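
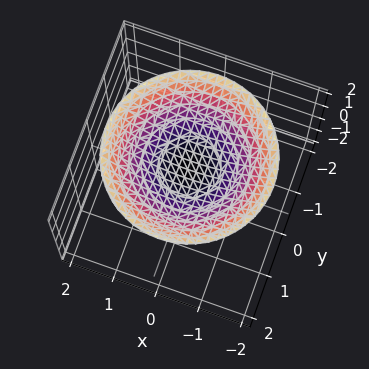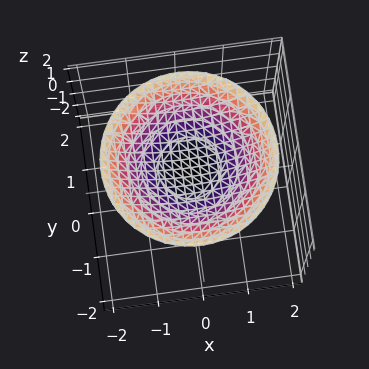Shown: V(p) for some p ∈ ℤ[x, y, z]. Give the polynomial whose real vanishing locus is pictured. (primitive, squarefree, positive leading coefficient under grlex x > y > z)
x^2 + y^2 - 3*z + 3

1. The degree is 2 — a generic line meets the surface in up to 2 points.
2. Symmetries: the z-axis is an axis of rotation, so x and y enter only as x² + y².
3. Checking where it meets the axes: a circular section at z = 2 has radius between 1 and 2; no y-intercept at any integer in the box; it misses every integer gridline on the x-axis; it crosses the z-axis at the gridline z = 1.
4. Matching integer coefficients to the picture gives p.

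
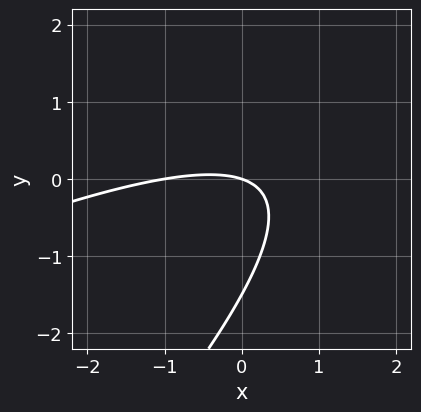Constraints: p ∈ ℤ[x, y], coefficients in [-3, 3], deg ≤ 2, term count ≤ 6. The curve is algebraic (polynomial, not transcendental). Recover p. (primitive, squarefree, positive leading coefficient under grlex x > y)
x^2 - 3*x*y + 2*y^2 + x + 3*y

First, the degree is 2 — no degree-1 curve has this shape.
Next, observable constraints: it meets the y-axis at y = 0 (among the integer gridlines); among the integer gridlines, it crosses the x-axis at x ∈ {-1, 0}.
Finally, the integer polynomial consistent with all of this is the stated p.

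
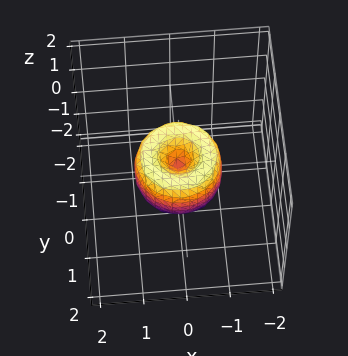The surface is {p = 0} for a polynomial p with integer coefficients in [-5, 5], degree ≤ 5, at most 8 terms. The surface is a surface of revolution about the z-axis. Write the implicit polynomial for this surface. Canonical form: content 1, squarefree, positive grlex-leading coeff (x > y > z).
First, the degree is 4 — the shape is more complex than any degree-3 surface.
Then, by symmetry, the surface is invariant under rotation about z: p = q(x² + y², z).
Next, checking where it meets the axes: one z-axis crossing is at z = 0; among the integer gridlines, it crosses the x-axis at x ∈ {-1, 0, 1}; the y-axis gridline crossings are at y ∈ {-1, 0, 1}.
Finally, assembling these constraints gives the stated polynomial.

2*x^4 + 4*x^2*y^2 + 2*y^4 - 2*x^2 - 2*y^2 + z^2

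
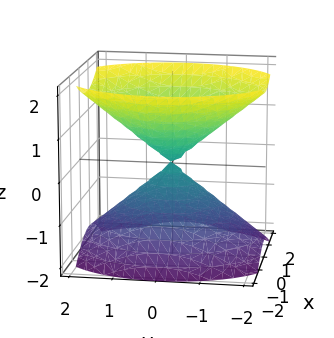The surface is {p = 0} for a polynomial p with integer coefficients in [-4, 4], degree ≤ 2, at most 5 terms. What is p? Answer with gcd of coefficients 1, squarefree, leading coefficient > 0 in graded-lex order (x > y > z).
(a) I count 2 distinct pieces.
(b) deg p = 2.
(c) Symmetries: the z ↦ −z reflection is a symmetry, so z appears only in even powers; the x ↦ −x reflection is a symmetry, so x appears only in even powers; mirror symmetry y ↦ −y ⇒ only even powers of y.
(d) Reading off the gridlines: it meets the y-axis at y = 0 (among the integer gridlines); it meets the z-axis at z = 0 (among the integer gridlines).
(e) Together with the visible shape, these determine p as stated.

3*x^2 + 2*y^2 - 3*z^2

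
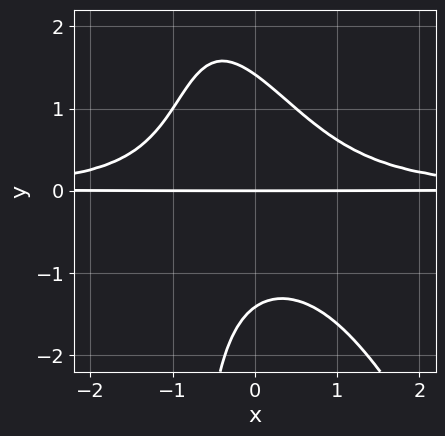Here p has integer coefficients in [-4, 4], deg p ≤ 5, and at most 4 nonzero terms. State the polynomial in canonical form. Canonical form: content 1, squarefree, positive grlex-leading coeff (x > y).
2*x^2*y^2 + x*y^3 + y^3 - 2*y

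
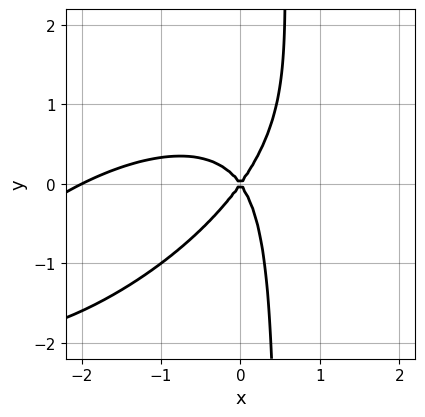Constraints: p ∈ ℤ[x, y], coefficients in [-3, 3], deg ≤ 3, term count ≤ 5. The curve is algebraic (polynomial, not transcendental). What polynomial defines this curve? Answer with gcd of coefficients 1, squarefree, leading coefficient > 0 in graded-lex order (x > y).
x^3 - 2*x^2*y + 2*x*y^2 + 2*x^2 - y^2

(a) deg p = 3. No degree-2 curve has this shape.
(b) Checking where it meets the axes: the x-axis gridline crossings are at x ∈ {-2, 0}; one y-axis crossing is at y = 0.
(c) Assembling these constraints gives the stated polynomial.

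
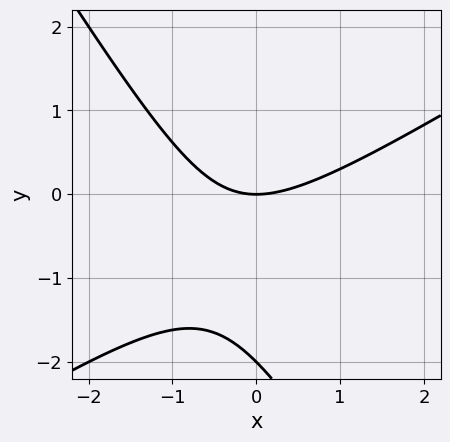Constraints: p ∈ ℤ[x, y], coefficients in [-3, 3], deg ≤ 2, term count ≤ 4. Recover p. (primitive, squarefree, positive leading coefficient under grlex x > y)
x^2 - x*y - y^2 - 2*y

First, deg p = 2. No degree-1 curve has this shape.
Next, against the integer gridlines: among the integer gridlines, it crosses the y-axis at y ∈ {-2, 0}; it crosses the x-axis at the gridline x = 0.
Finally, assembling these constraints gives the stated polynomial.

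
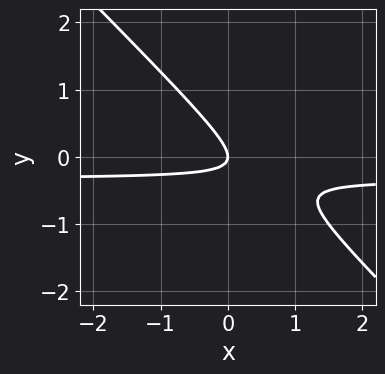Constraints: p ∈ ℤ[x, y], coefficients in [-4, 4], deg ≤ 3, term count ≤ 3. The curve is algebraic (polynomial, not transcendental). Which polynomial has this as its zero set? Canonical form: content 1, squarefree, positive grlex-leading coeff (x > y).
1. deg p = 2. No degree-1 curve has this shape.
2. Checking where it meets the axes: one y-axis crossing is at y = 0; it crosses the x-axis at the gridline x = 0.
3. Putting this together gives p.

3*x*y + 3*y^2 + x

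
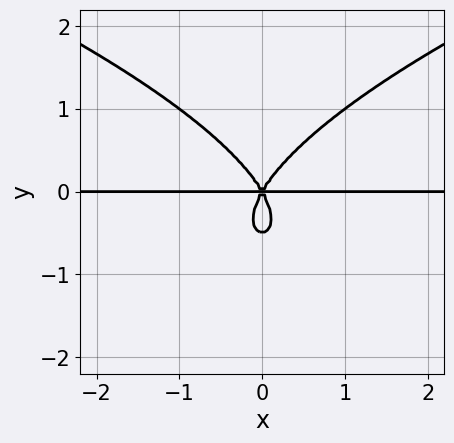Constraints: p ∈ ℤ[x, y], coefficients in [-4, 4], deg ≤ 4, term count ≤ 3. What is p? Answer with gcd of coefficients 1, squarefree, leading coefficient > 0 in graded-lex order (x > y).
2*y^4 - 3*x^2*y + y^3

(a) deg p = 4.
(b) Symmetries: mirror symmetry x ↦ −x ⇒ only even powers of x.
(c) Observable constraints: one y-axis crossing is at y = 0; every point of the x-axis in the box is on the curve.
(d) These observations pin down the coefficients.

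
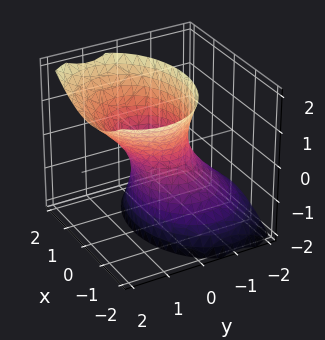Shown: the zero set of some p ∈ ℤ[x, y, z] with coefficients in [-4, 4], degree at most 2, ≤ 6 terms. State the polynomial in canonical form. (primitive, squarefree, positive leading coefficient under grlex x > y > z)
(a) Degree: the shape is more complex than any degree-1 surface, so deg p = 2.
(b) Observable constraints: the x-axis gridline crossings are at x ∈ {-1, 1}; the surface avoids every integer z-axis point in the box.
(c) Together with the visible shape, these determine p as stated.

2*x^2 + 3*y^2 - 3*y*z - z^2 - 2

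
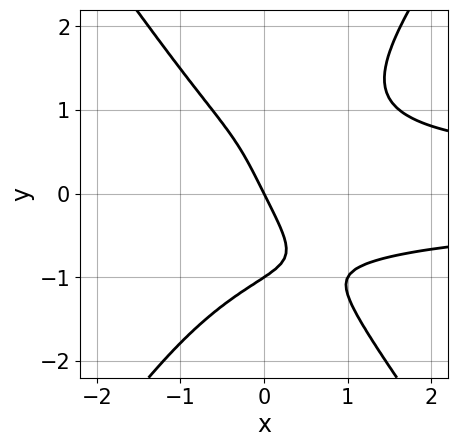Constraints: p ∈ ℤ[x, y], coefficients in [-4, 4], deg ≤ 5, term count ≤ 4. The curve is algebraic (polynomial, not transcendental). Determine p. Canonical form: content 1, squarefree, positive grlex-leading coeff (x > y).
2*x^2*y^2 - y^4 - 2*x - y

(a) The degree is 4 — the shape is more complex than any degree-3 curve.
(b) Reading off the gridlines: it meets the x-axis at x = 0 (among the integer gridlines); the y-axis gridline crossings are at y ∈ {-1, 0}.
(c) Matching integer coefficients to the picture gives p.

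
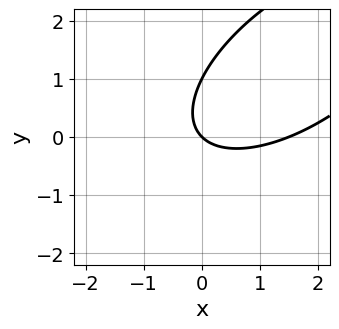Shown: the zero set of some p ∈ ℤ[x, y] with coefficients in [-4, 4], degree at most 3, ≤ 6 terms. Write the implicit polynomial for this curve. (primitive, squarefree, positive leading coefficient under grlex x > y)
First, the degree is 2 — the shape is more complex than any degree-1 curve.
Next, from the visible intercepts: the y-axis gridline crossings are at y ∈ {0, 1}; it meets the x-axis at x = 0 (among the integer gridlines).
Finally, matching integer coefficients to the picture gives p.

2*x^2 - 3*x*y + 3*y^2 - 3*x - 3*y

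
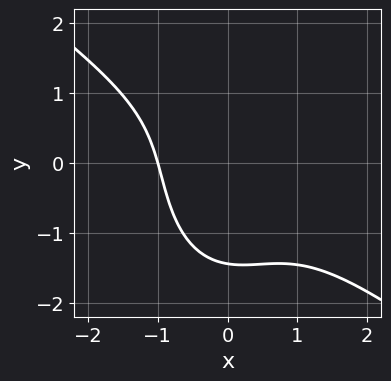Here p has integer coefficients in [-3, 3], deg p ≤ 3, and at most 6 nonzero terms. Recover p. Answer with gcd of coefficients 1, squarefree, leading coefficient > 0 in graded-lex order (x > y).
2*x^3 + 2*x^2*y + y^3 + x + 3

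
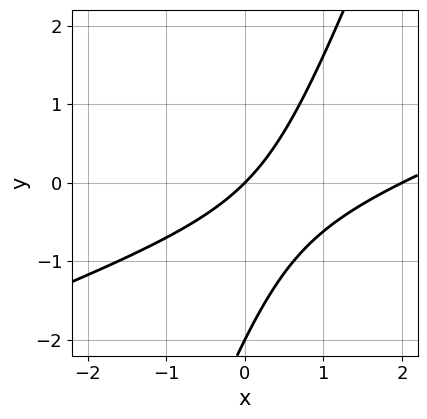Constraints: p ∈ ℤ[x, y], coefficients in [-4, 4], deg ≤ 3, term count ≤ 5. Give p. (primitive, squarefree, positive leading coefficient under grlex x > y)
x^2 - 3*x*y + y^2 - 2*x + 2*y

First, deg p = 2. A generic line meets the curve in up to 2 points.
Then, reading off the gridlines: the x-axis gridline crossings are at x ∈ {0, 2}; among the integer gridlines, it crosses the y-axis at y ∈ {-2, 0}.
Finally, putting this together gives p.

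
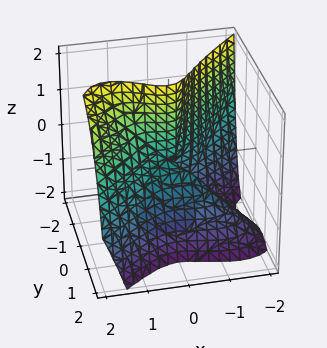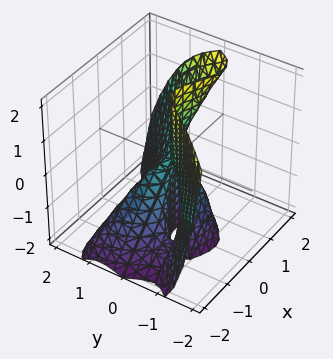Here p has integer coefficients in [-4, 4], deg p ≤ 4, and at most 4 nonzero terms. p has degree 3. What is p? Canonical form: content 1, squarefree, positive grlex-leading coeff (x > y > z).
First, the degree is 3 — the shape is more complex than any degree-2 surface.
Next, from the axis intercepts and sections: it crosses the y-axis at the gridline y = 0; it meets the x-axis at x = 0 (among the integer gridlines); the visible z-axis segment lies entirely on the surface.
Finally, these observations pin down the coefficients.

2*x^3 - 2*x^2*z - 3*y^3 - 2*y*z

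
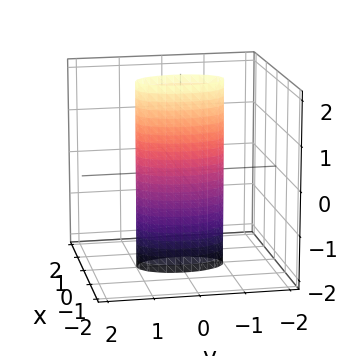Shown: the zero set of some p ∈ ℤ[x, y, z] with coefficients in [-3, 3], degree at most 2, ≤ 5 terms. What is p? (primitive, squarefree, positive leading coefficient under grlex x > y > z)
3*x^2 + y^2 - 1

First, degree: constant cross-section along one axis; a quadric, so deg p = 2.
Then, symmetries: it's symmetric under x → −x, forcing even powers of x; mirror symmetry z ↦ −z ⇒ only even powers of z; the y ↦ −y reflection is a symmetry, so y appears only in even powers.
Then, from the axis intercepts and sections: among the integer gridlines, it crosses the y-axis at y ∈ {-1, 1}; no z-intercept at any integer in the box.
Finally, assembling these constraints gives the stated polynomial.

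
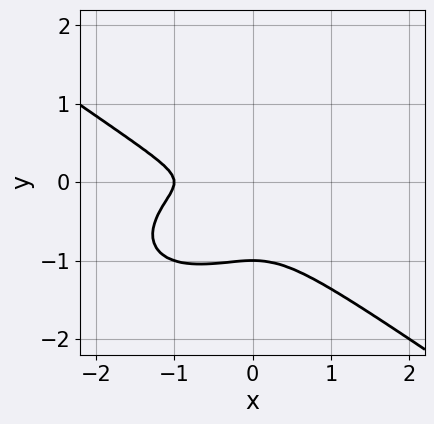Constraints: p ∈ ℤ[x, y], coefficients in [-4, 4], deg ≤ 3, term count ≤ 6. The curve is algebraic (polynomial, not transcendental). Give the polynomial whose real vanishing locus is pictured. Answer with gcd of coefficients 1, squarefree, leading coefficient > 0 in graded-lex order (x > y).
1. Degree: a generic line meets the curve in up to 3 points, so deg p = 3.
2. Observable constraints: one y-axis crossing is at y = -1; it meets the x-axis at x = -1 (among the integer gridlines).
3. Putting this together gives p.

x^3 + 3*y^3 + x^2 + 3*y^2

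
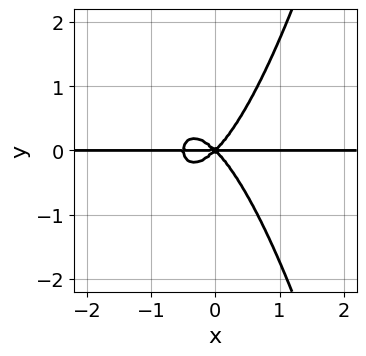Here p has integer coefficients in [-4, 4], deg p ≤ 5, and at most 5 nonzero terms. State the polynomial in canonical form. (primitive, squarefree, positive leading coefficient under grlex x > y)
(a) Degree: a generic line meets the curve in up to 4 points, so deg p = 4.
(b) Against the integer gridlines: one y-axis crossing is at y = 0; every point of the x-axis in the box is on the curve.
(c) The integer polynomial consistent with all of this is the stated p.

2*x^3*y + x^2*y - y^3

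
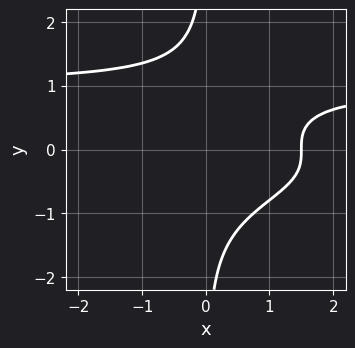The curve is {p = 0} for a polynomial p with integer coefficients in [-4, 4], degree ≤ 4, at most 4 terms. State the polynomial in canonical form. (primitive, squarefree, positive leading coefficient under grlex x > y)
First, deg p = 4.
Next, against the integer gridlines: it misses every integer gridline on the y-axis.
Finally, fitting integer coefficients to these (and the overall shape) gives p.

2*x*y^3 - 2*x + 3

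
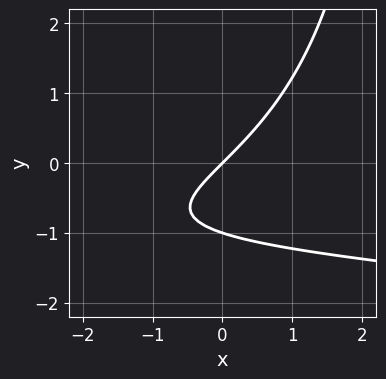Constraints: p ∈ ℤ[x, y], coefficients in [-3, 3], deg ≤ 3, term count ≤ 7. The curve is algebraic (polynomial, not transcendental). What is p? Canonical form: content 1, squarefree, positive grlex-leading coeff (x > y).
x*y^2 + 3*x*y - 3*y^2 + 3*x - 3*y

First, deg p = 3. No degree-2 curve has this shape.
Next, from the axis intercepts and sections: the y-axis gridline crossings are at y ∈ {-1, 0}; one x-axis crossing is at x = 0.
Finally, these observations pin down the coefficients.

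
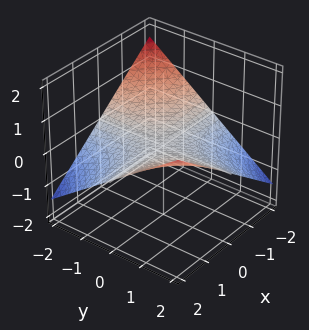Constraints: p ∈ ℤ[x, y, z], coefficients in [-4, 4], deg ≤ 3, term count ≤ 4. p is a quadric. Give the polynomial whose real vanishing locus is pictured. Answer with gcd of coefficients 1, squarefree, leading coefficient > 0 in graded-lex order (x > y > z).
First, deg p = 2. A hyperbolic paraboloid; a quadric.
Next, from the axis intercepts and sections: every point of the x-axis in the box is on the surface; every point of the y-axis in the box is on the surface.
Finally, solving for integer coefficients yields p as stated.

x*y - 3*z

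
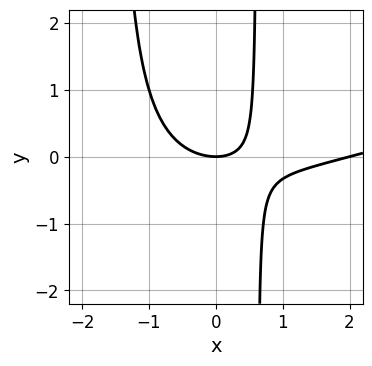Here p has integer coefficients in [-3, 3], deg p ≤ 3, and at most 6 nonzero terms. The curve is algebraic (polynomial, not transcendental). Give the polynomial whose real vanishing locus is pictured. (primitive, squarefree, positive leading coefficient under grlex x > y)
First, degree: the shape is more complex than any degree-2 curve, so deg p = 3.
Then, against the integer gridlines: the x-axis gridline crossings are at x ∈ {0, 2}; one y-axis crossing is at y = 0.
Finally, putting this together gives p.

x^3 - 3*x^2*y - 2*x^2 - 3*x*y + 3*y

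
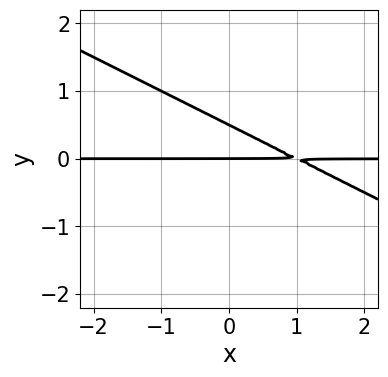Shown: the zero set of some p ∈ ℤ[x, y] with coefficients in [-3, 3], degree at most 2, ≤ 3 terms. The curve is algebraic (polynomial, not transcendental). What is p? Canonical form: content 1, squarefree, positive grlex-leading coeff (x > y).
(a) deg p = 2. The shape is more complex than any degree-1 curve.
(b) Observable constraints: the visible x-axis segment lies entirely on the curve; one y-axis crossing is at y = 0.
(c) Putting this together gives p.

x*y + 2*y^2 - y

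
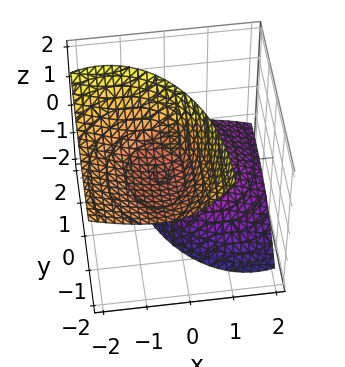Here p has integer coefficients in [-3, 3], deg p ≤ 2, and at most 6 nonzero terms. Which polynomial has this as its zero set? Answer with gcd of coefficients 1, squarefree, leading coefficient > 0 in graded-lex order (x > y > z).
There are 2 components. Treating them together as one polynomial.
The degree is 2 — no degree-1 surface has this shape.
From the visible intercepts: the z-axis gridline crossings are at z ∈ {-1, 1}; the surface avoids every integer y-axis point in the box.
Putting this together gives p.

2*x^2 + 3*x*z + y^2 + 2*y*z - z^2 + 1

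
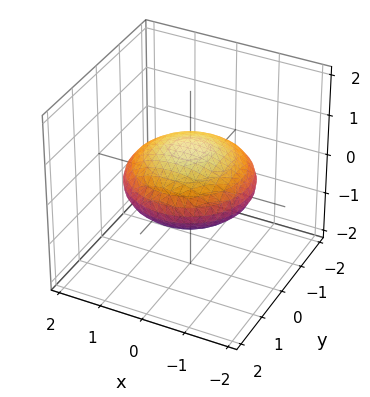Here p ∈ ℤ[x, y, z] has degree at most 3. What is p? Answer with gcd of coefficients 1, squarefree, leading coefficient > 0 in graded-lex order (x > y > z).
x^2 + y^2 + 3*z^2 - 2

(a) The degree is 2 — a closed, bounded, convex surface; a quadric.
(b) Symmetries: rotational symmetry about the z-axis ⇒ p depends on x, y only through x² + y²; the z ↦ −z reflection is a symmetry, so z appears only in even powers.
(c) Observable constraints: a circular section at z = 0 has radius between 1 and 2.
(d) Matching integer coefficients to the picture gives p.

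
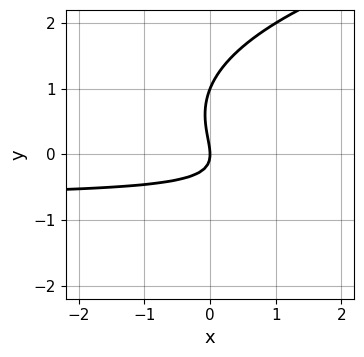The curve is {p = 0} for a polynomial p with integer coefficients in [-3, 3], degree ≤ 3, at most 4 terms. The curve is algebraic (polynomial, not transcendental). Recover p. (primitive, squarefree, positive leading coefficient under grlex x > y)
2*y^3 - 3*x*y - 2*y^2 - 2*x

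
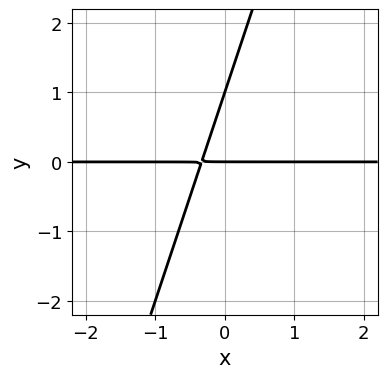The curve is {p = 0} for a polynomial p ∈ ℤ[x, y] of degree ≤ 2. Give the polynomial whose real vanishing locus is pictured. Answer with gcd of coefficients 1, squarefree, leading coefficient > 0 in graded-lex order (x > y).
(a) The degree is 2 — the shape is more complex than any degree-1 curve.
(b) From the visible intercepts: among the integer gridlines, it crosses the y-axis at y ∈ {0, 1}; the visible x-axis segment lies entirely on the curve.
(c) The integer polynomial consistent with all of this is the stated p.

3*x*y - y^2 + y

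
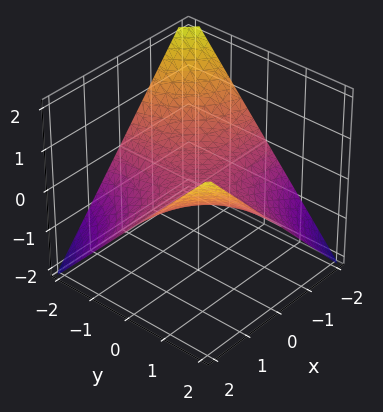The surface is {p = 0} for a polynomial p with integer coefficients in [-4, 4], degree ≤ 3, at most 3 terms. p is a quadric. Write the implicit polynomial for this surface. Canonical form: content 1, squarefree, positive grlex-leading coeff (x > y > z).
First, the degree is 2 — a hyperbolic paraboloid; a quadric.
Then, from the axis intercepts and sections: every point of the x-axis in the box is on the surface; it meets the z-axis at z = 0 (among the integer gridlines).
Finally, putting this together gives p.

x*y - 2*z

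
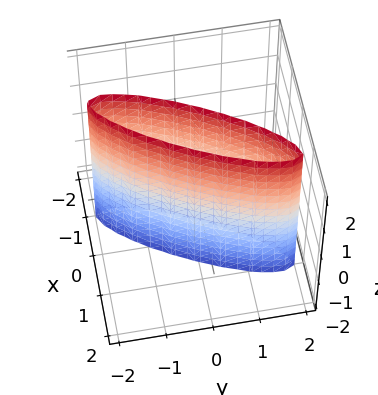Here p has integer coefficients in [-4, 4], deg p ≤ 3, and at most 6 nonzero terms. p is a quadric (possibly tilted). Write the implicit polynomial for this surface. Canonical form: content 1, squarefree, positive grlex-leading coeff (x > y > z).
1. deg p = 2.
2. From the visible intercepts: the surface avoids every integer z-axis point in the box; among the integer gridlines, it crosses the y-axis at y ∈ {-1, 1}.
3. Assembling these constraints gives the stated polynomial.

3*x^2 - 3*x*y + y^2 - 1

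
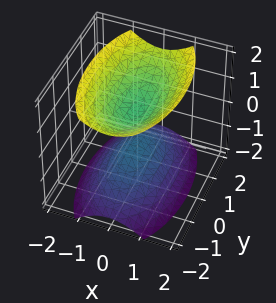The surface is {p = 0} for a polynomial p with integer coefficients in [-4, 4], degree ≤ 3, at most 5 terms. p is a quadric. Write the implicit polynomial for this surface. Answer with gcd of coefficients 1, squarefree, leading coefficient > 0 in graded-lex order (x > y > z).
3*x^2 + y^2 - 2*z^2 + 1

I count 2 distinct pieces.
deg p = 2.
Symmetries: the y ↦ −y reflection is a symmetry, so y appears only in even powers; the x ↦ −x reflection is a symmetry, so x appears only in even powers; the z ↦ −z reflection is a symmetry, so z appears only in even powers.
Against the integer gridlines: no x-intercept at any integer in the box; it misses every integer gridline on the y-axis.
Putting this together gives p.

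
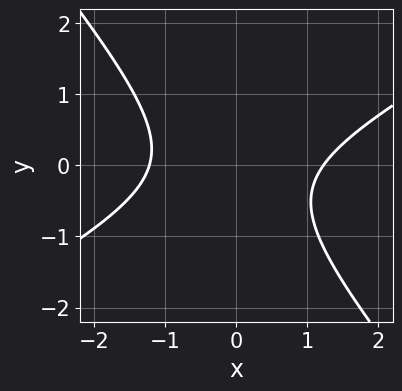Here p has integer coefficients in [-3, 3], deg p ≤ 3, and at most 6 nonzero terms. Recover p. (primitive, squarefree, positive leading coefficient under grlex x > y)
2*x^2 - 2*x*y - 3*y^2 - y - 3

First, degree: no degree-1 curve has this shape, so deg p = 2.
Then, checking where it meets the axes: it misses every integer gridline on the y-axis.
Finally, together with the visible shape, these determine p as stated.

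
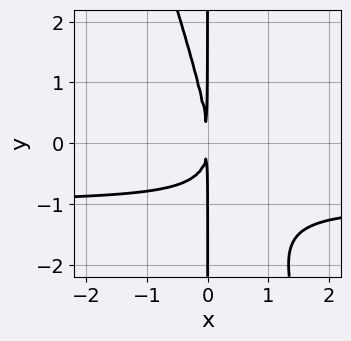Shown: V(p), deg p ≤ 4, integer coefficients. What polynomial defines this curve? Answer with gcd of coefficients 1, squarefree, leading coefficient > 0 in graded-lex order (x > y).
3*x^2*y + x*y^2 + 3*x^2

First, degree: no degree-2 curve has this shape, so deg p = 3.
Then, against the integer gridlines: every point of the y-axis in the box is on the curve.
Finally, fitting integer coefficients to these (and the overall shape) gives p.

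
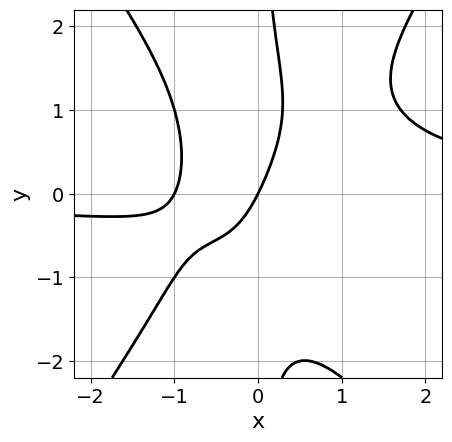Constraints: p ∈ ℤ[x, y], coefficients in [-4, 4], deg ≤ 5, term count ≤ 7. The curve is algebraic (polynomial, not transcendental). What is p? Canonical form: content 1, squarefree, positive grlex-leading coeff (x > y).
(a) deg p = 4.
(b) Observable constraints: one y-axis crossing is at y = 0; among the integer gridlines, it crosses the x-axis at x ∈ {-1, 0}.
(c) Together with the visible shape, these determine p as stated.

2*x^3*y - x*y^3 - 2*x^2 - 2*x + y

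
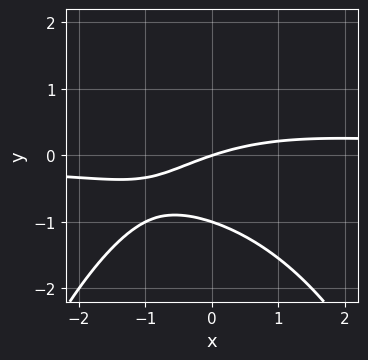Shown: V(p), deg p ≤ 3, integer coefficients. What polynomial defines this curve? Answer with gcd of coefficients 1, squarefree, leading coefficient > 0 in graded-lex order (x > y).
x^2*y + 3*y^2 - x + 3*y

(a) deg p = 3. The shape is more complex than any degree-2 curve.
(b) From the visible intercepts: one x-axis crossing is at x = 0; among the integer gridlines, it crosses the y-axis at y ∈ {-1, 0}.
(c) Together with the visible shape, these determine p as stated.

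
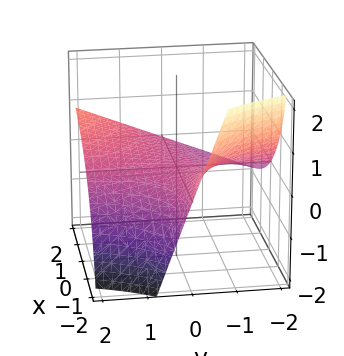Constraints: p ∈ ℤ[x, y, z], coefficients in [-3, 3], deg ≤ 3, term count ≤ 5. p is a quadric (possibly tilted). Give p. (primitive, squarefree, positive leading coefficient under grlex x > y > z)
The degree is 2 — a generic line meets the surface in up to 2 points.
Observable constraints: the visible y-axis segment lies entirely on the surface; it meets the z-axis at z = 0 (among the integer gridlines); the visible x-axis segment lies entirely on the surface.
Together with the visible shape, these determine p as stated.

x*y - x*z - 3*z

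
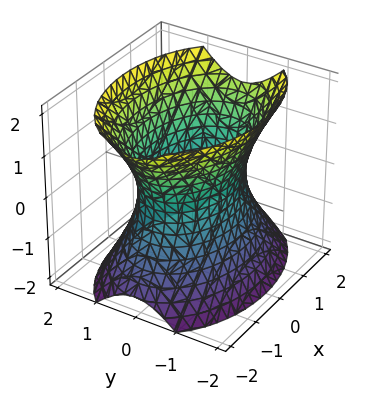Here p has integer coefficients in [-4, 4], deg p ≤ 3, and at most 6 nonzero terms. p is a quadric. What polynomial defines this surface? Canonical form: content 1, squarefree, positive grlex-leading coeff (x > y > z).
x^2 + 2*y^2 - z^2 - 2

(a) The degree is 2 — an hourglass — one-sheet hyperboloid; a quadric.
(b) Symmetries: the y ↦ −y reflection is a symmetry, so y appears only in even powers; mirror symmetry x ↦ −x ⇒ only even powers of x; the z ↦ −z reflection is a symmetry, so z appears only in even powers.
(c) Reading off the gridlines: it misses every integer gridline on the z-axis; among the integer gridlines, it crosses the y-axis at y ∈ {-1, 1}.
(d) Together with the visible shape, these determine p as stated.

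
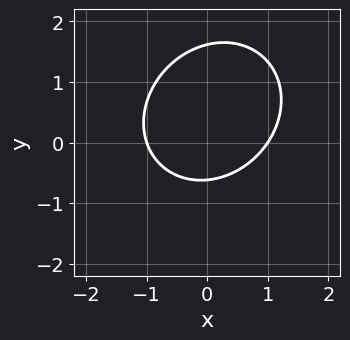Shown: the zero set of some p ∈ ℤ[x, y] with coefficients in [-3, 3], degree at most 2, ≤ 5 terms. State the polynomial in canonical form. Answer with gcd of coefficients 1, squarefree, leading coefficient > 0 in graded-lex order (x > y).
3*x^2 - x*y + 3*y^2 - 3*y - 3

First, degree: the shape is more complex than any degree-1 curve, so deg p = 2.
Next, against the integer gridlines: among the integer gridlines, it crosses the x-axis at x ∈ {-1, 1}.
Finally, these observations pin down the coefficients.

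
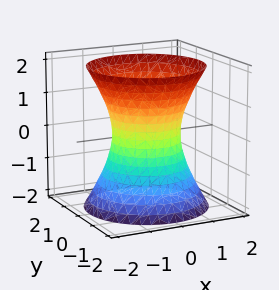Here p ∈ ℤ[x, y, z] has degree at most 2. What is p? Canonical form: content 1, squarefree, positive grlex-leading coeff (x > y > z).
First, deg p = 2. One connected sheet with a waist; a quadric.
Then, symmetries: rotational symmetry about the z-axis ⇒ p depends on x, y only through x² + y²; it's symmetric under z → −z, forcing even powers of z.
Next, checking where it meets the axes: no z-intercept at any integer in the box; among the integer gridlines, it crosses the x-axis at x ∈ {-1, 1}.
Finally, assembling these constraints gives the stated polynomial. Check: (0, 1, 0) on the y-axis lies on the surface, and p(0, 1, 0) = 0. ✓

2*x^2 + 2*y^2 - z^2 - 2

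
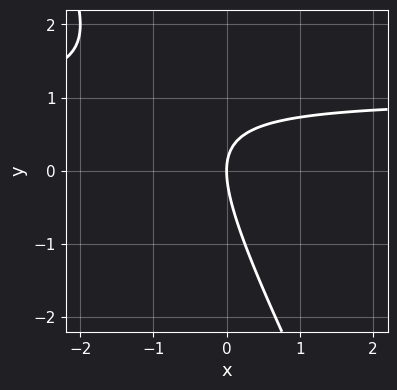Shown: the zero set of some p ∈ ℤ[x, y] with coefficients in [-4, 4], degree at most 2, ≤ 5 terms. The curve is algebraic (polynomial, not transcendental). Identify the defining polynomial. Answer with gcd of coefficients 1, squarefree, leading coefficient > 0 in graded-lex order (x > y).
Degree: no degree-1 curve has this shape, so deg p = 2.
From the visible intercepts: one x-axis crossing is at x = 0; it crosses the y-axis at the gridline y = 0.
These observations pin down the coefficients.

2*x*y + y^2 - 2*x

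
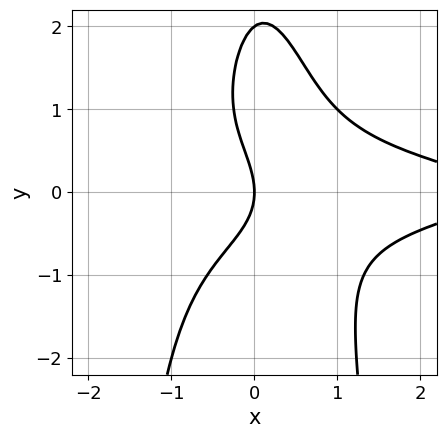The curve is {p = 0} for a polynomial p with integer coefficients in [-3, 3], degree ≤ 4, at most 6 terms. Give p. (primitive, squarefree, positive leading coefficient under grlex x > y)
3*x^2*y^2 + y^3 + x^2 - 2*y^2 - 3*x

(a) The degree is 4 — the shape is more complex than any degree-3 curve.
(b) From the axis intercepts and sections: one x-axis crossing is at x = 0; among the integer gridlines, it crosses the y-axis at y ∈ {0, 2}.
(c) Fitting integer coefficients to these (and the overall shape) gives p.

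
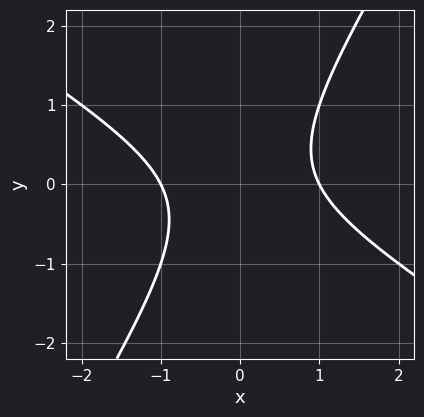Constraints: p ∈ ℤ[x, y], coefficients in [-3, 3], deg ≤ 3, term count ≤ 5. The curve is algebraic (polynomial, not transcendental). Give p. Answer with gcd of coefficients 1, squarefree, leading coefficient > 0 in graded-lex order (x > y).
First, the degree is 2 — a generic line meets the curve in up to 2 points.
Then, from the axis intercepts and sections: it misses every integer gridline on the y-axis; the x-axis gridline crossings are at x ∈ {-1, 1}.
Finally, fitting integer coefficients to these (and the overall shape) gives p.

x^2 + x*y - y^2 - 1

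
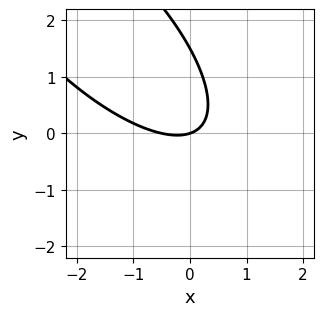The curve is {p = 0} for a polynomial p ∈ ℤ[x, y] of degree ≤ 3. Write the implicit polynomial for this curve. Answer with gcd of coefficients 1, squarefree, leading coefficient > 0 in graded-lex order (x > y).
2*x^2 + 3*x*y + 2*y^2 + x - 3*y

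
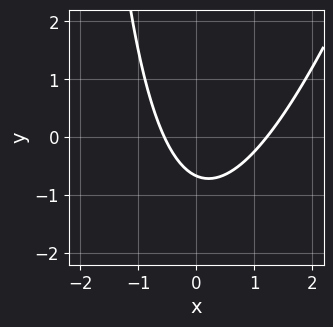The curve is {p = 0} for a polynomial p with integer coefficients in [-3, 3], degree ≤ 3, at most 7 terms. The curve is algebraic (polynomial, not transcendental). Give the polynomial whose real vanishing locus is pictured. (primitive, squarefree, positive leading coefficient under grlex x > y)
(a) The degree is 2 — the shape is more complex than any degree-1 curve.
(b) Putting this together gives p.

3*x^2 - x*y - 2*x - 3*y - 2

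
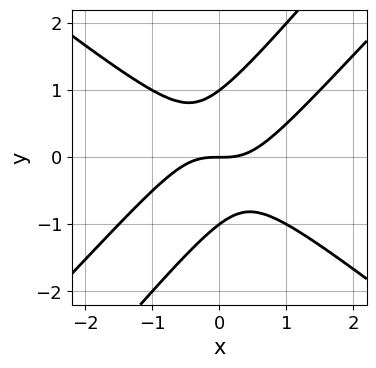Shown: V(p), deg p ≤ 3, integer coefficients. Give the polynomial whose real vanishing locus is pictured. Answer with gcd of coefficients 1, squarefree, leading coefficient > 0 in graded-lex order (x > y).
2*x^3 - x^2*y - 3*x*y^2 + 2*y^3 - 2*y

First, deg p = 3.
Then, checking where it meets the axes: among the integer gridlines, it crosses the y-axis at y ∈ {-1, 0, 1}; it crosses the x-axis at the gridline x = 0.
Finally, fitting integer coefficients to these (and the overall shape) gives p.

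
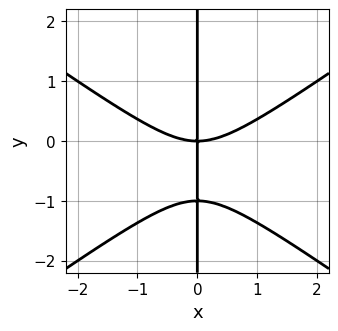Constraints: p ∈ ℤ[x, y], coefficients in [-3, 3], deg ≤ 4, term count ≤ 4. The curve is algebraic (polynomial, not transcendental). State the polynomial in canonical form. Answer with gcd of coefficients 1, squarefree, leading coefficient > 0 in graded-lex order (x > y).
deg p = 3. The shape is more complex than any degree-2 curve.
Observable constraints: one x-axis crossing is at x = 0; the visible y-axis segment lies entirely on the curve.
These observations pin down the coefficients.

x^3 - 2*x*y^2 - 2*x*y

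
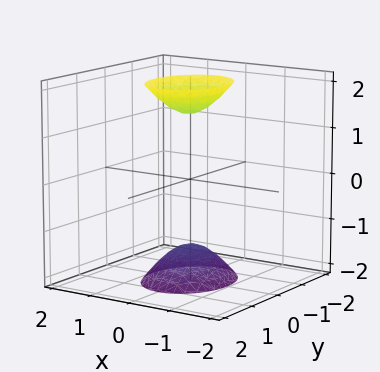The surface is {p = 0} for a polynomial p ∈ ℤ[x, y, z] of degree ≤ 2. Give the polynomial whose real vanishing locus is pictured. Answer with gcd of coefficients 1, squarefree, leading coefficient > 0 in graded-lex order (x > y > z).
3*x^2 + 2*y^2 - z^2 + 2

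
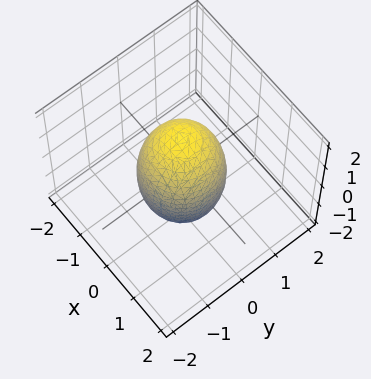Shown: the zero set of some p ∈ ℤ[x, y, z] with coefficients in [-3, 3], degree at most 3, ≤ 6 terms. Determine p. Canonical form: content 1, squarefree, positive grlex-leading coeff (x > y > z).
(a) The degree is 2 — bounded and convex; a quadric.
(b) By symmetry, every cross-section ⟂ z is a circle, so x, y appear only via x² + y²; mirror symmetry z ↦ −z ⇒ only even powers of z.
(c) Checking where it meets the axes: the y-axis gridline crossings are at y ∈ {-1, 1}; a circular section at z = 1 has radius between 0 and 1; among the integer gridlines, it crosses the x-axis at x ∈ {-1, 1}.
(d) Assembling these constraints gives the stated polynomial.

3*x^2 + 3*y^2 + z^2 - 3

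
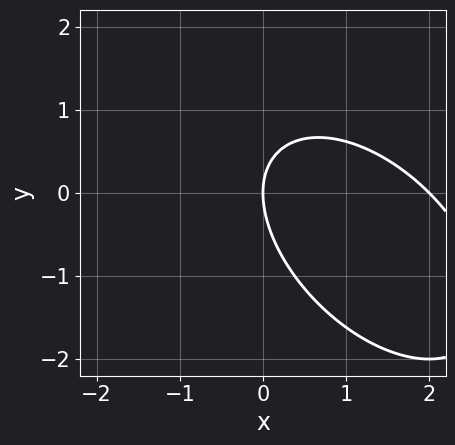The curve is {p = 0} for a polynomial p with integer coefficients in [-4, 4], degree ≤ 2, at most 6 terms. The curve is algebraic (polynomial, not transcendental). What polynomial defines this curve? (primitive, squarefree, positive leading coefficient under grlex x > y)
x^2 + x*y + y^2 - 2*x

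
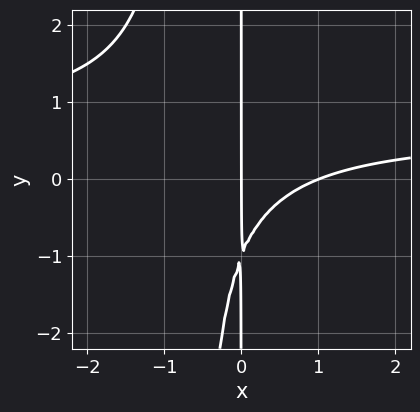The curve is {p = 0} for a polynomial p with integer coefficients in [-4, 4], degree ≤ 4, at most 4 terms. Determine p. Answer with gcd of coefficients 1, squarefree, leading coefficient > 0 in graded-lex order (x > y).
First, the degree is 3 — a generic line meets the curve in up to 3 points.
Next, from the visible intercepts: the x-axis gridline crossings are at x ∈ {0, 1}; the visible y-axis segment lies entirely on the curve.
Finally, the integer polynomial consistent with all of this is the stated p.

3*x^2*y - 2*x^2 + 2*x*y + 2*x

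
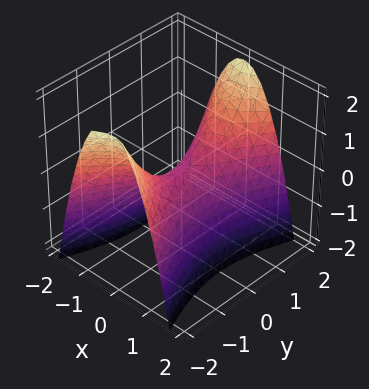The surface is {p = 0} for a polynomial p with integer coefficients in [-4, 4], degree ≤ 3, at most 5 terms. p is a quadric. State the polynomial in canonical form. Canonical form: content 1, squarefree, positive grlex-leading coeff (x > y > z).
3*x^2 - y^2 + 2*z

1. deg p = 2. A hyperbolic paraboloid; a quadric.
2. Symmetries: the y ↦ −y reflection is a symmetry, so y appears only in even powers; it's symmetric under x → −x, forcing even powers of x.
3. Checking where it meets the axes: it crosses the y-axis at the gridline y = 0; it meets the x-axis at x = 0 (among the integer gridlines); it crosses the z-axis at the gridline z = 0.
4. Putting this together gives p.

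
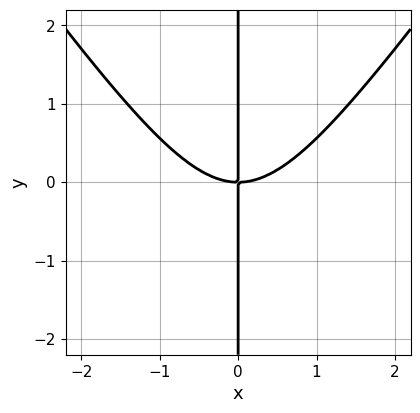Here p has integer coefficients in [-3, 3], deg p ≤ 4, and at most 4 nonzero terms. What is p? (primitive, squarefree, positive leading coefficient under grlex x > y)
1. deg p = 3.
2. Checking where it meets the axes: the visible y-axis segment lies entirely on the curve; it meets the x-axis at x = 0 (among the integer gridlines).
3. Putting this together gives p.

2*x^3 - x*y^2 - 3*x*y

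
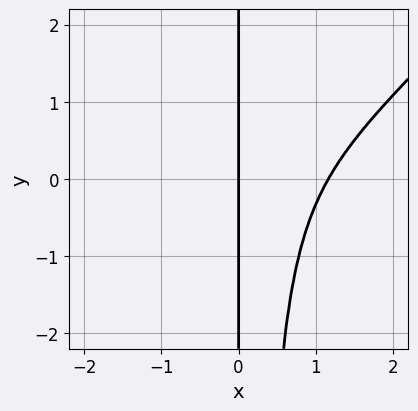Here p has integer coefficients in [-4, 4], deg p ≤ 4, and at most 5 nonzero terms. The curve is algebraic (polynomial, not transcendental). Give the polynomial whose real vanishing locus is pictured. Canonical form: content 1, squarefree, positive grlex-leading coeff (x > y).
1. The degree is 4 — no degree-3 curve has this shape.
2. Reading off the gridlines: one x-axis crossing is at x = 0; the visible y-axis segment lies entirely on the curve.
3. The integer polynomial consistent with all of this is the stated p.

3*x^4 - 3*x^3*y - 3*x^3 + 2*x^2 - 3*x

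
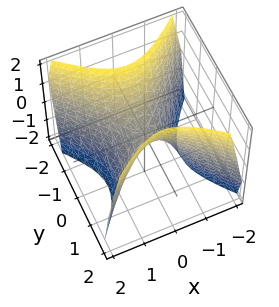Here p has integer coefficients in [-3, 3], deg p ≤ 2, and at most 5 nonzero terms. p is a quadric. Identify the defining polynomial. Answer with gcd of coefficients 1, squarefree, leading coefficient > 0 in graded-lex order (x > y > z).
1. The degree is 2 — a hyperbolic paraboloid; a quadric.
2. Symmetries: the x ↦ −x reflection is a symmetry, so x appears only in even powers; mirror symmetry y ↦ −y ⇒ only even powers of y.
3. Observable constraints: it crosses the x-axis at the gridline x = 0; one y-axis crossing is at y = 0; it crosses the z-axis at the gridline z = 0.
4. Putting this together gives p.

3*x^2 - 3*y^2 + 2*z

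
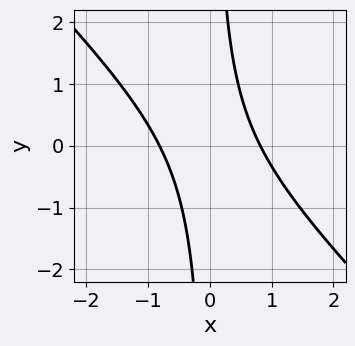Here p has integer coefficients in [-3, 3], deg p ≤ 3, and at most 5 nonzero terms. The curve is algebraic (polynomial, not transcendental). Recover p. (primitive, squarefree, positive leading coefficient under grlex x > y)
First, degree: the shape is more complex than any degree-1 curve, so deg p = 2.
Then, from the visible intercepts: no y-intercept at any integer in the box.
Finally, together with the visible shape, these determine p as stated.

3*x^2 + 3*x*y - 2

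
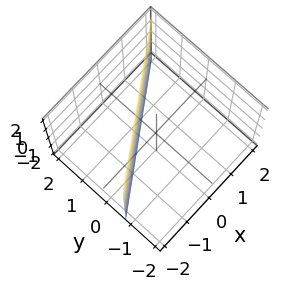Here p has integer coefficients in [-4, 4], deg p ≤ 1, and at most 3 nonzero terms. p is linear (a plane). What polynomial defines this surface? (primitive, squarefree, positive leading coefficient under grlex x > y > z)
First, deg p = 1. Every cross-section is a straight line — this is a plane.
Then, from the visible intercepts: it crosses the x-axis at the gridline x = -1; no z-intercept at any integer in the box.
Finally, assembling these constraints gives the stated polynomial.

2*x - 3*y + 2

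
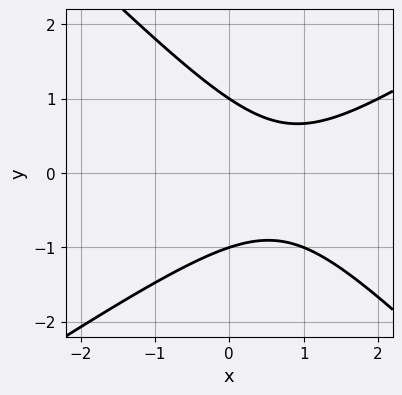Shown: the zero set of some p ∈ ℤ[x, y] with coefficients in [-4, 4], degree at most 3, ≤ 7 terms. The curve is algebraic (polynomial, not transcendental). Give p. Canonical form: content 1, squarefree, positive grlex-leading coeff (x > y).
2*x^2 - x*y - 3*y^2 - 3*x + 3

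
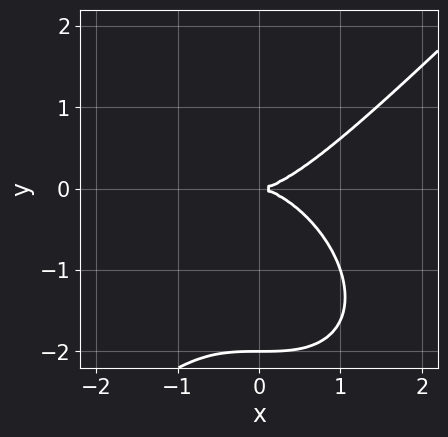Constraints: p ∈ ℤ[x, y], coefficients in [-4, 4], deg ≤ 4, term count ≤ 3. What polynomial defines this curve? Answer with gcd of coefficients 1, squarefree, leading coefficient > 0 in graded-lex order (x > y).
The degree is 3 — a generic line meets the curve in up to 3 points.
Against the integer gridlines: the y-axis gridline crossings are at y ∈ {-2, 0}; it meets the x-axis at x = 0 (among the integer gridlines).
Fitting integer coefficients to these (and the overall shape) gives p.

x^3 - y^3 - 2*y^2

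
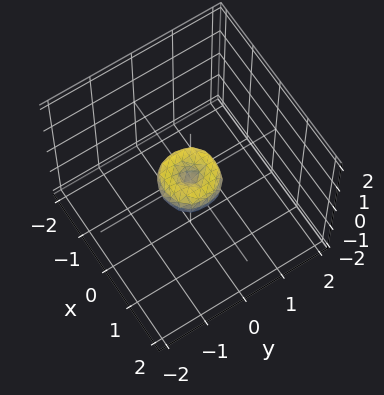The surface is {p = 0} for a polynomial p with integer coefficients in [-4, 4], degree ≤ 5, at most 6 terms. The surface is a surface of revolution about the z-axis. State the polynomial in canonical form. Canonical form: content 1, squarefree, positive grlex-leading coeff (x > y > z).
2*x^4 + 4*x^2*y^2 + 2*y^4 - x^2 - y^2 + z^2

The degree is 4 — the shape is more complex than any degree-3 surface.
By symmetry, the z-axis is an axis of rotation, so x and y enter only as x² + y².
Against the integer gridlines: it meets the z-axis at z = 0 (among the integer gridlines); one y-axis crossing is at y = 0; a circular section at z = 0 has radius between 0 and 1.
Assembling these constraints gives the stated polynomial.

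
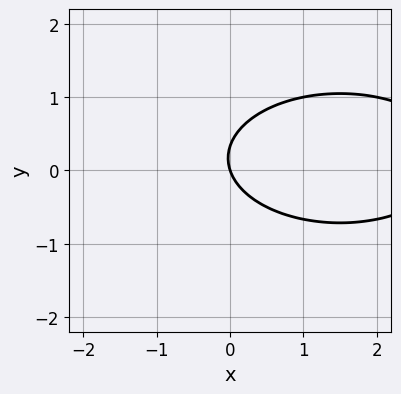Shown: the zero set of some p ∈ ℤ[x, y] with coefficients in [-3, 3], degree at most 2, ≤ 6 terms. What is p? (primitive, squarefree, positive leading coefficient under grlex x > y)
x^2 + 3*y^2 - 3*x - y

First, the degree is 2 — the shape is more complex than any degree-1 curve.
Then, checking where it meets the axes: it crosses the y-axis at the gridline y = 0; it crosses the x-axis at the gridline x = 0.
Finally, the integer polynomial consistent with all of this is the stated p.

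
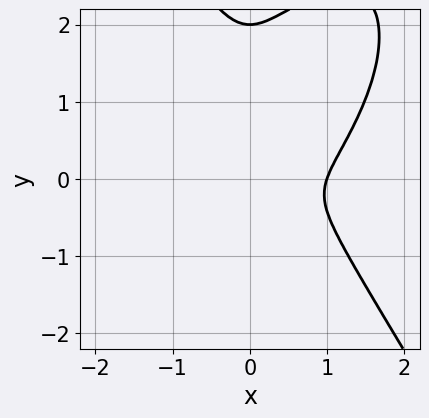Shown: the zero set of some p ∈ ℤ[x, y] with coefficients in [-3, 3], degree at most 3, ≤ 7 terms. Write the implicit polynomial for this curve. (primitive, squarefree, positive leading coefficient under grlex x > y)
3*x^3 - x^2*y + y^3 - 3*x^2 - 2*y^2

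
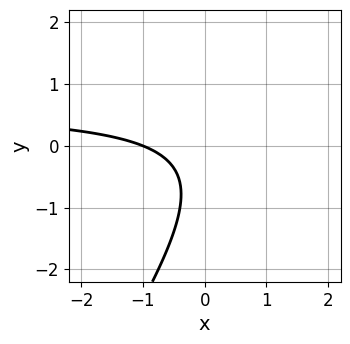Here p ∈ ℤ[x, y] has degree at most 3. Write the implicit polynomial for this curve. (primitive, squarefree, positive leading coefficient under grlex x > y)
(a) The degree is 2 — no degree-1 curve has this shape.
(b) Observable constraints: it crosses the x-axis at the gridline x = -1; it misses every integer gridline on the y-axis.
(c) Putting this together gives p.

3*x*y - 2*y^2 - 2*x - 2*y - 2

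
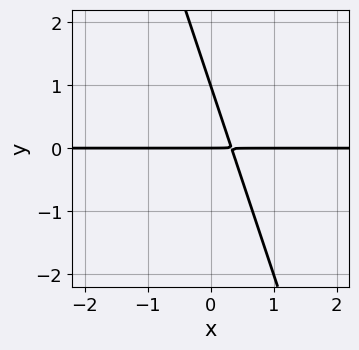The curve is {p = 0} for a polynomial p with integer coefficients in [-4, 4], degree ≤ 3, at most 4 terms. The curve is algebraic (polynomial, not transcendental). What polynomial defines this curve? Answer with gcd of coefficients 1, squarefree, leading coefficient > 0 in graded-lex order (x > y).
1. deg p = 2.
2. From the axis intercepts and sections: every point of the x-axis in the box is on the curve; the y-axis gridline crossings are at y ∈ {0, 1}.
3. Assembling these constraints gives the stated polynomial.

3*x*y + y^2 - y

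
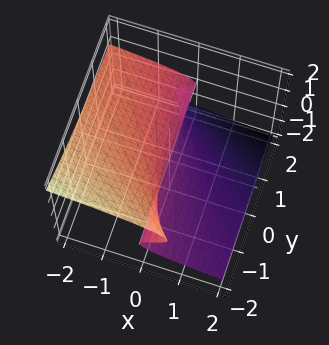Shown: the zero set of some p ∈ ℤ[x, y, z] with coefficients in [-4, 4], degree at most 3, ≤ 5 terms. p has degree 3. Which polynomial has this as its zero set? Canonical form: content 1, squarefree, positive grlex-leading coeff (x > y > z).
2*y*z^2 + 3*z^3 + 2*x

1. Degree: the shape is more complex than any degree-2 surface, so deg p = 3.
2. Against the integer gridlines: it crosses the z-axis at the gridline z = 0; every point of the y-axis in the box is on the surface.
3. Assembling these constraints gives the stated polynomial.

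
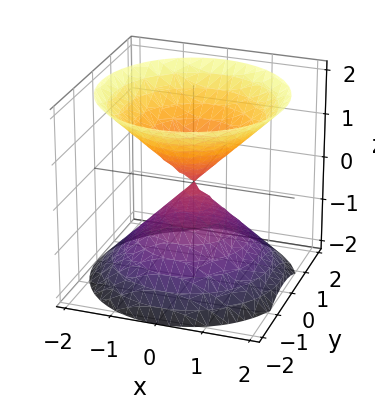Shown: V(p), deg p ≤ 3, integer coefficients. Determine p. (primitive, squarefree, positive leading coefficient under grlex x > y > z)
x^2 + y^2 - z^2

First, I count 2 distinct pieces. Treating them together as one polynomial.
Then, degree: a double cone through the origin; a quadric, so deg p = 2.
Then, symmetry: every cross-section ⟂ z is a circle, so x, y appear only via x² + y²; mirror symmetry z ↦ −z ⇒ only even powers of z.
Next, reading off the gridlines: it crosses the y-axis at the gridline y = 0; one z-axis crossing is at z = 0; a circular section at z = -1 has radius exactly 1; it crosses the x-axis at the gridline x = 0.
Finally, the integer polynomial consistent with all of this is the stated p.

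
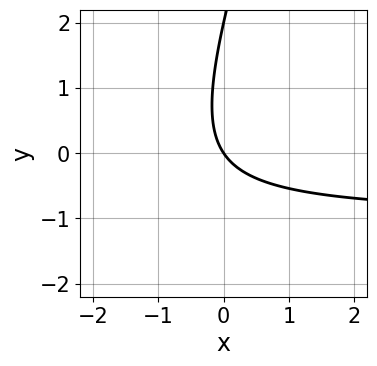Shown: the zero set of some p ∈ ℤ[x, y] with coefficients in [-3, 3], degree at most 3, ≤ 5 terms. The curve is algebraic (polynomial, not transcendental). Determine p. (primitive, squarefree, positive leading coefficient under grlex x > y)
1. Degree: a generic line meets the curve in up to 2 points, so deg p = 2.
2. Observable constraints: it meets the x-axis at x = 0 (among the integer gridlines); the y-axis gridline crossings are at y ∈ {0, 2}.
3. These observations pin down the coefficients.

3*x*y - y^2 + 3*x + 2*y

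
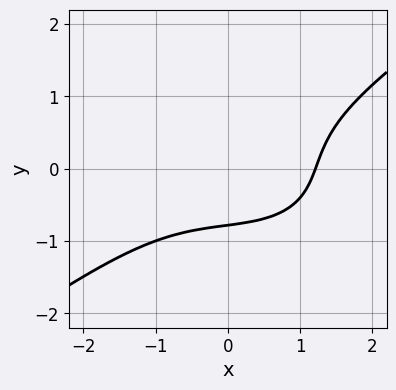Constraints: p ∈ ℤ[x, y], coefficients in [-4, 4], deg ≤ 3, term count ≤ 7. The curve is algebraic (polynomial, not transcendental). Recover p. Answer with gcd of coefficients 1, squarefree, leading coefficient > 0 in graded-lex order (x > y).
deg p = 3. A generic line meets the curve in up to 3 points.
The integer polynomial consistent with all of this is the stated p.

x^3 - 3*y^3 + x - 2*y - 3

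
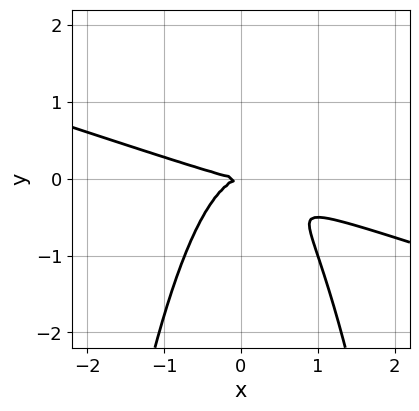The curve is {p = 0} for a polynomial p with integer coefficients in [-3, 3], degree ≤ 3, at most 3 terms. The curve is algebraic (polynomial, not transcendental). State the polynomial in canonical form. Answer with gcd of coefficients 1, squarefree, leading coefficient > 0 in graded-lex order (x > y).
x^3 + 3*x^2*y + 2*y^2

First, the degree is 3 — the shape is more complex than any degree-2 curve.
Then, reading off the gridlines: one y-axis crossing is at y = 0; it crosses the x-axis at the gridline x = 0.
Finally, assembling these constraints gives the stated polynomial.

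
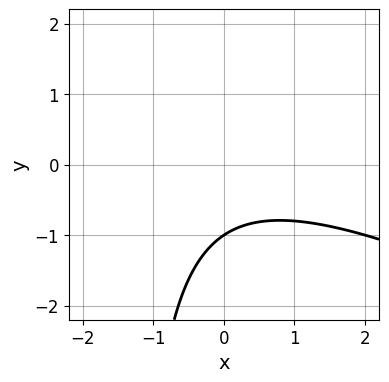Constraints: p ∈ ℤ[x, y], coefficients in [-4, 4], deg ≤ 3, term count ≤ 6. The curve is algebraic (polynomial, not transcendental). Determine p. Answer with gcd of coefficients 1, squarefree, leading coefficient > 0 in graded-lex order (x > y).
1. Degree: no degree-1 curve has this shape, so deg p = 2.
2. Against the integer gridlines: it crosses the y-axis at the gridline y = -1; no x-intercept at any integer in the box.
3. Assembling these constraints gives the stated polynomial.

x^2 + 2*x*y + 3*y + 3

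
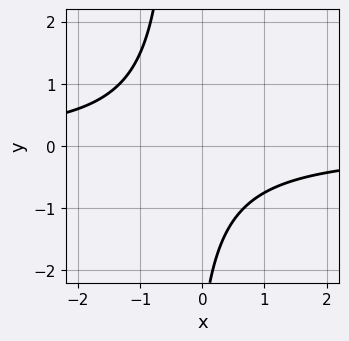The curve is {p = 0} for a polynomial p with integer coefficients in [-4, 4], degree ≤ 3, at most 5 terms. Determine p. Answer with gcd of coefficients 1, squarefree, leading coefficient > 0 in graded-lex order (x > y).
3*x*y + y + 3

(a) deg p = 2. The shape is more complex than any degree-1 curve.
(b) Against the integer gridlines: the curve avoids every integer x-axis point in the box; no y-intercept at any integer in the box.
(c) Solving for integer coefficients yields p as stated.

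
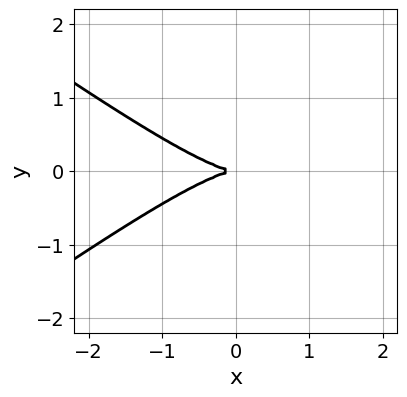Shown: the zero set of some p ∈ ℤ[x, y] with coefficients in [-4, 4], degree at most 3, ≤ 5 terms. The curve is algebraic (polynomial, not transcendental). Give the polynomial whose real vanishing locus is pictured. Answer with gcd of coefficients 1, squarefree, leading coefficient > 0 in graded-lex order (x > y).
x^3 - 2*x*y^2 + 3*y^2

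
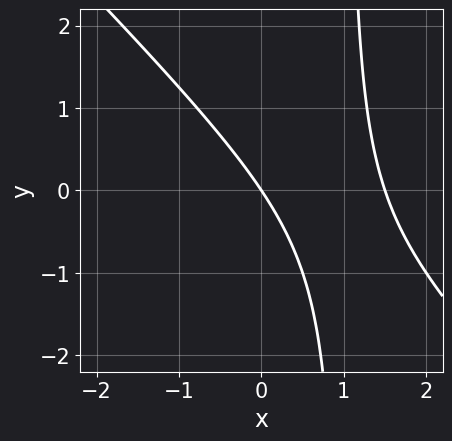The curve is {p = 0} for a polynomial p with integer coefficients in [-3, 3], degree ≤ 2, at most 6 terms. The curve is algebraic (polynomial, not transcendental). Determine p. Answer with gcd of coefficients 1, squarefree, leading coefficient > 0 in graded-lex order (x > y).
First, deg p = 2.
Next, against the integer gridlines: it meets the x-axis at x = 0 (among the integer gridlines); one y-axis crossing is at y = 0.
Finally, fitting integer coefficients to these (and the overall shape) gives p.

2*x^2 + 2*x*y - 3*x - 2*y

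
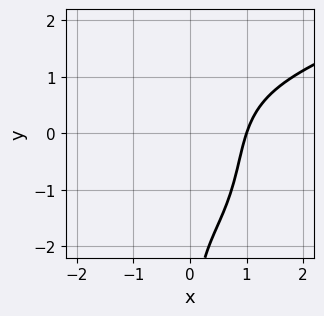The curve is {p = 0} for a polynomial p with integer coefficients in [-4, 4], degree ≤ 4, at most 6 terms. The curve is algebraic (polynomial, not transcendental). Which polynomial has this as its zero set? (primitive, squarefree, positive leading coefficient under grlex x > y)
x^2*y^2 + x*y^3 - 3*x^3 + 3*x^2*y + 3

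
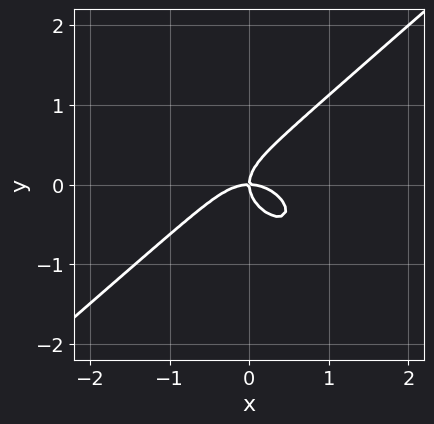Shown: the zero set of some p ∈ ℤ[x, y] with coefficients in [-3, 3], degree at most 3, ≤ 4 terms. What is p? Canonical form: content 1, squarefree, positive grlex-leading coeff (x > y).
2*x^3 - 3*y^3 + 2*x*y

First, degree: a generic line meets the curve in up to 3 points, so deg p = 3.
Then, from the visible intercepts: it meets the x-axis at x = 0 (among the integer gridlines); it meets the y-axis at y = 0 (among the integer gridlines).
Finally, matching integer coefficients to the picture gives p.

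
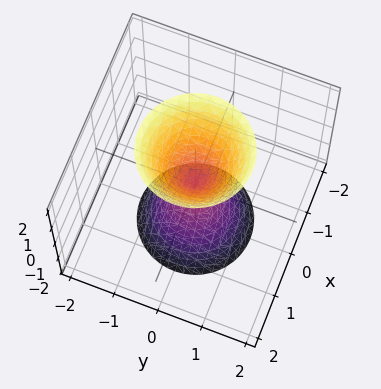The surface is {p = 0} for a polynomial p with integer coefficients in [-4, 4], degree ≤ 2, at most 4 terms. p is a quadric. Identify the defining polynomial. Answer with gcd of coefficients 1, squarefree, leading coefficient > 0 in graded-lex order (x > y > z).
3*x^2 + 3*y^2 - z^2

I count 2 distinct pieces. Treating them together as one polynomial.
Degree: two nappes meeting at a single point; a quadric, so deg p = 2.
Symmetries: the z ↦ −z reflection is a symmetry, so z appears only in even powers; rotational symmetry about the z-axis ⇒ p depends on x, y only through x² + y².
From the axis intercepts and sections: it meets the y-axis at y = 0 (among the integer gridlines); it crosses the x-axis at the gridline x = 0.
Matching integer coefficients to the picture gives p.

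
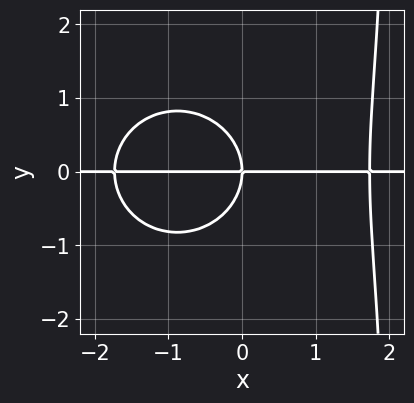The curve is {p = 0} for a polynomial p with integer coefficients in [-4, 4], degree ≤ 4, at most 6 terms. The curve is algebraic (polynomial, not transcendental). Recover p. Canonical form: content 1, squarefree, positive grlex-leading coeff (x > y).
1. Degree: no degree-3 curve has this shape, so deg p = 4.
2. Against the integer gridlines: it crosses the y-axis at the gridline y = 0; every point of the x-axis in the box is on the curve.
3. Assembling these constraints gives the stated polynomial.

x^3*y + x*y^3 - 2*y^3 - 3*x*y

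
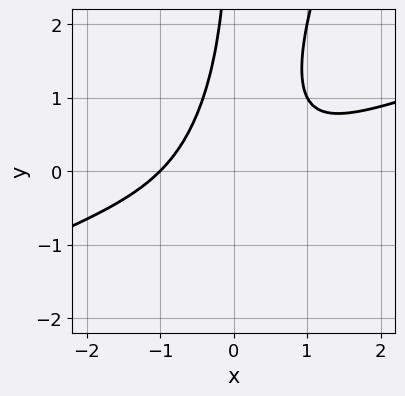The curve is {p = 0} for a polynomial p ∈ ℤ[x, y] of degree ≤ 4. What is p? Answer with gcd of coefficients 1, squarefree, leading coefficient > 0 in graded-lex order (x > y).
The degree is 3 — no degree-2 curve has this shape.
Observable constraints: it crosses the x-axis at the gridline x = -1; the curve avoids every integer y-axis point in the box.
The integer polynomial consistent with all of this is the stated p.

x^3 - 3*x^2*y + x*y^2 + 1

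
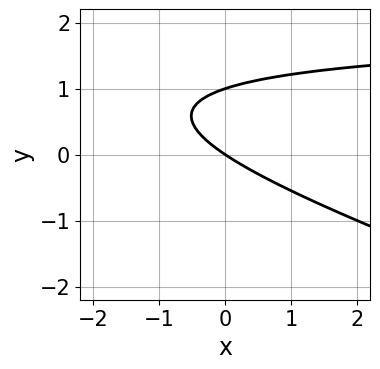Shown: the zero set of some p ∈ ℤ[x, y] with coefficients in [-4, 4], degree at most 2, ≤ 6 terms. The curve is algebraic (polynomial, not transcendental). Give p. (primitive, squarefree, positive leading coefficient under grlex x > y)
x*y + 3*y^2 - 2*x - 3*y

1. Degree: the shape is more complex than any degree-1 curve, so deg p = 2.
2. Against the integer gridlines: among the integer gridlines, it crosses the y-axis at y ∈ {0, 1}; it crosses the x-axis at the gridline x = 0.
3. Matching integer coefficients to the picture gives p.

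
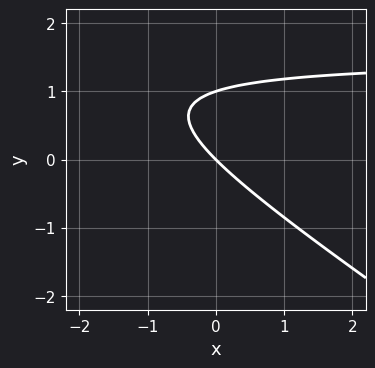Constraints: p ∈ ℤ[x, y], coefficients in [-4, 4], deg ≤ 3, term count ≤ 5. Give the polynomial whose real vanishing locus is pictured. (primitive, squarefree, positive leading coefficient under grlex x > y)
2*x*y + 3*y^2 - 3*x - 3*y

1. Degree: the shape is more complex than any degree-1 curve, so deg p = 2.
2. From the visible intercepts: among the integer gridlines, it crosses the y-axis at y ∈ {0, 1}; it meets the x-axis at x = 0 (among the integer gridlines).
3. Together with the visible shape, these determine p as stated.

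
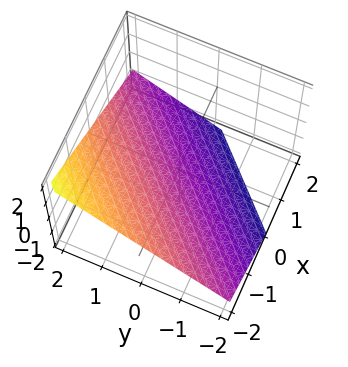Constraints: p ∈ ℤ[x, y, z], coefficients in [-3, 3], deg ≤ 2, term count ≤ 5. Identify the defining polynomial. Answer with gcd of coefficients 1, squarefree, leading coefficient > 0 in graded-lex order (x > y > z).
2*x - 2*y + 3*z + 2

deg p = 1.
From the axis intercepts and sections: it meets the y-axis at y = 1 (among the integer gridlines); one x-axis crossing is at x = -1.
Assembling these constraints gives the stated polynomial.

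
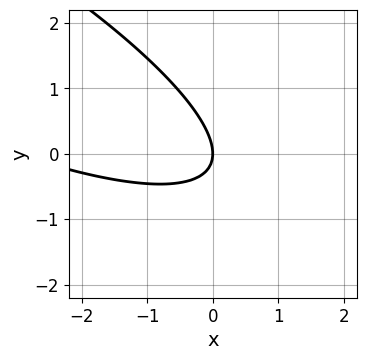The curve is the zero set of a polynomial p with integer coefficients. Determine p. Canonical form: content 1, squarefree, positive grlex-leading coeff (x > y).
(a) Degree: a generic line meets the curve in up to 2 points, so deg p = 2.
(b) Against the integer gridlines: it crosses the x-axis at the gridline x = 0; it meets the y-axis at y = 0 (among the integer gridlines).
(c) Together with the visible shape, these determine p as stated.

x^2 + 3*x*y + 3*y^2 + 3*x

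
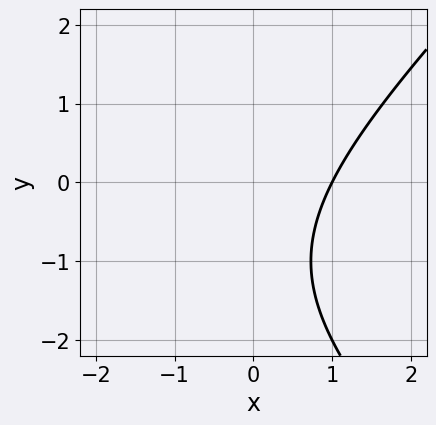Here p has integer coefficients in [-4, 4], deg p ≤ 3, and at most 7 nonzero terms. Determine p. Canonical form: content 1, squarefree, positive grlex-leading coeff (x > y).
The degree is 2 — a generic line meets the curve in up to 2 points.
From the visible intercepts: it meets the x-axis at x = 1 (among the integer gridlines); the curve avoids every integer y-axis point in the box.
Assembling these constraints gives the stated polynomial.

x^2 - y^2 + 2*x - 2*y - 3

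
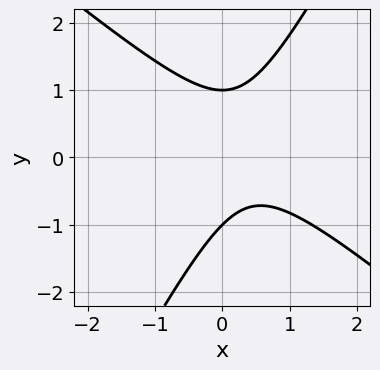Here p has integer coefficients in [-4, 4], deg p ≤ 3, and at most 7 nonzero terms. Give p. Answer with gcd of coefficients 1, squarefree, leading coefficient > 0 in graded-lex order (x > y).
The degree is 2 — the shape is more complex than any degree-1 curve.
From the visible intercepts: among the integer gridlines, it crosses the y-axis at y ∈ {-1, 1}; the curve avoids every integer x-axis point in the box.
Together with the visible shape, these determine p as stated.

3*x^2 + 2*x*y - 2*y^2 - 2*x + 2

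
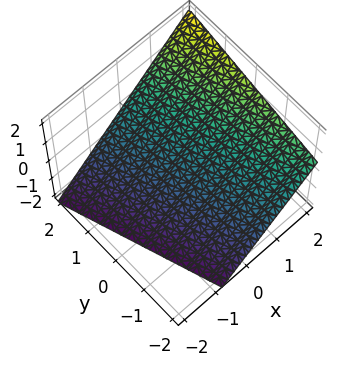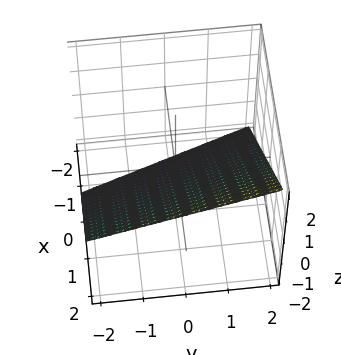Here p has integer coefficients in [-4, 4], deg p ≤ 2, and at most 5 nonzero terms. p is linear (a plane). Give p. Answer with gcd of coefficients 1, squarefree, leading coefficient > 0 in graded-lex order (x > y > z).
3*x + y - 3*z - 2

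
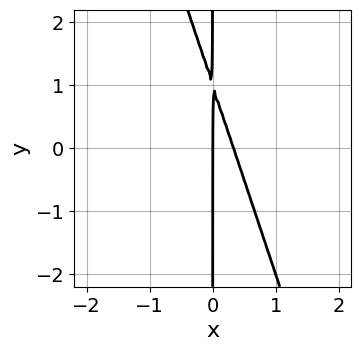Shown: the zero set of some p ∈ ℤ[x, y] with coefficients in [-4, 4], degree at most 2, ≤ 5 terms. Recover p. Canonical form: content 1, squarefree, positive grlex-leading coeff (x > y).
3*x^2 + x*y - x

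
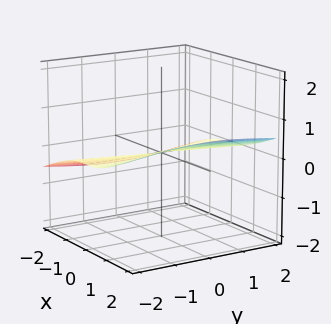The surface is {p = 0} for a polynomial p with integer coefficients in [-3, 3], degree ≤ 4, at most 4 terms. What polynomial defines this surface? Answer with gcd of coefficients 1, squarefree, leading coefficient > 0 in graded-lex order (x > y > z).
x^3 - 3*x^2*z - y^2*z

deg p = 3.
Checking where it meets the axes: the visible y-axis segment lies entirely on the surface; the visible z-axis segment lies entirely on the surface.
The integer polynomial consistent with all of this is the stated p.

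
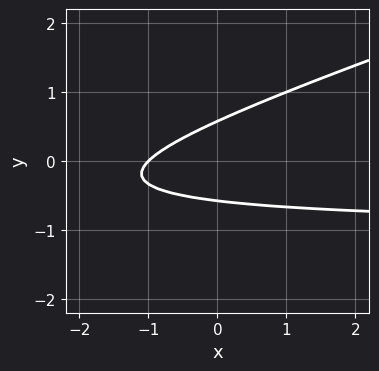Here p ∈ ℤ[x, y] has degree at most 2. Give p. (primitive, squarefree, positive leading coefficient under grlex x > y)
First, deg p = 2. The shape is more complex than any degree-1 curve.
Next, checking where it meets the axes: it crosses the x-axis at the gridline x = -1.
Finally, putting this together gives p.

x*y - 3*y^2 + x + 1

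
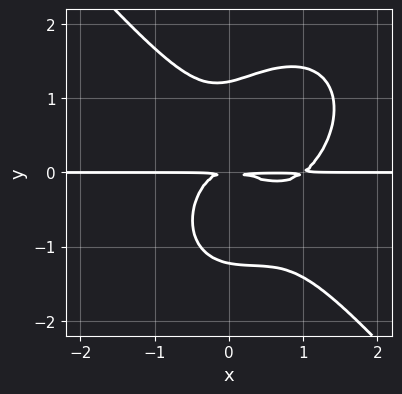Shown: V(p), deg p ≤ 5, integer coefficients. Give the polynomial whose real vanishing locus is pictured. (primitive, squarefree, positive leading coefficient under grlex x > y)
(a) Degree: the shape is more complex than any degree-3 curve, so deg p = 4.
(b) From the axis intercepts and sections: the visible x-axis segment lies entirely on the curve.
(c) Fitting integer coefficients to these (and the overall shape) gives p.

3*x^3*y + 2*y^4 - 3*x^2*y - x*y^2 - 3*y^2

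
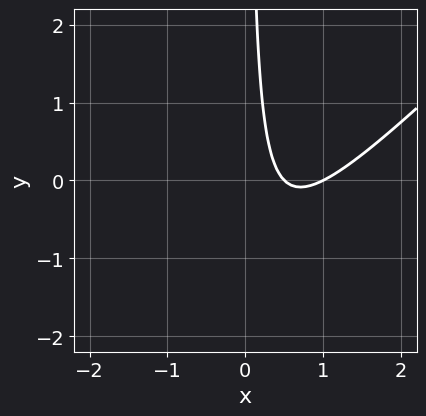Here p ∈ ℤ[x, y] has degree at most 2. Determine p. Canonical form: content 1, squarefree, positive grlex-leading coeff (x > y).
Degree: no degree-1 curve has this shape, so deg p = 2.
Against the integer gridlines: it misses every integer gridline on the y-axis; it meets the x-axis at x = 1 (among the integer gridlines).
Together with the visible shape, these determine p as stated.

2*x^2 - 2*x*y - 3*x + 1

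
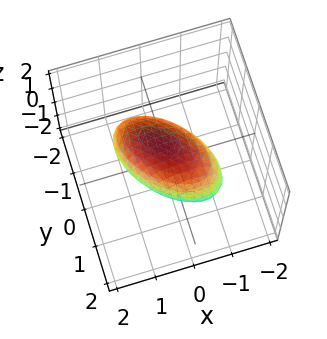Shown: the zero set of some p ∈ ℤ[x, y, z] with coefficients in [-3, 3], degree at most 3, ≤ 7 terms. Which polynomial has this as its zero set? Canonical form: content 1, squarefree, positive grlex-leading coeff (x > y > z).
2*x^2 + 2*x*y + 2*y^2 + y*z + 3*z^2 - 2

The degree is 2 — the shape is more complex than any degree-1 surface.
From the axis intercepts and sections: the x-axis gridline crossings are at x ∈ {-1, 1}; the y-axis gridline crossings are at y ∈ {-1, 1}.
Solving for integer coefficients yields p as stated.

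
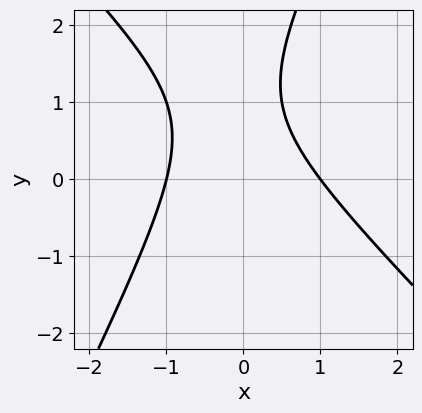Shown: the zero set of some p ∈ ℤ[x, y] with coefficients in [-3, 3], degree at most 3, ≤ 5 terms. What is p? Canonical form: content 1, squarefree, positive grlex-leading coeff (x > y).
2*x^2 + x*y - y^2 + 2*y - 2

First, deg p = 2. No degree-1 curve has this shape.
Then, checking where it meets the axes: among the integer gridlines, it crosses the x-axis at x ∈ {-1, 1}; it misses every integer gridline on the y-axis.
Finally, solving for integer coefficients yields p as stated.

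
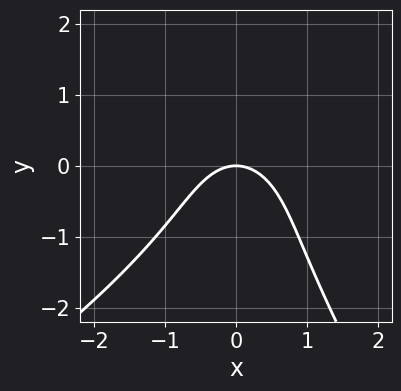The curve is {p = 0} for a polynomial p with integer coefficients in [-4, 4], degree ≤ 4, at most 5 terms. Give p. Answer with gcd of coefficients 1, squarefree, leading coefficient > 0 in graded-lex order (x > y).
1. deg p = 3. The shape is more complex than any degree-2 curve.
2. Reading off the gridlines: it crosses the x-axis at the gridline x = 0; one y-axis crossing is at y = 0.
3. Matching integer coefficients to the picture gives p.

x^2*y - x*y^2 - y^3 - 3*x^2 - 3*y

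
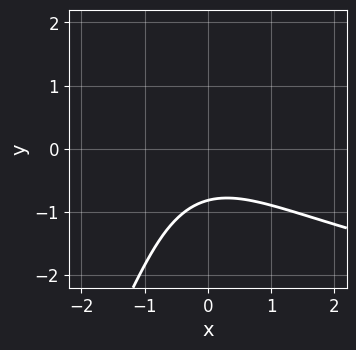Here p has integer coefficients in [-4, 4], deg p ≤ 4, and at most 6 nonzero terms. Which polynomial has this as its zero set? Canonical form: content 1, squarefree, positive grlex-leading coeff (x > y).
2*x*y^2 - y^3 - 2*x^2 - 3*y - 3

(a) Degree: a generic line meets the curve in up to 3 points, so deg p = 3.
(b) From the visible intercepts: no x-intercept at any integer in the box.
(c) Putting this together gives p.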